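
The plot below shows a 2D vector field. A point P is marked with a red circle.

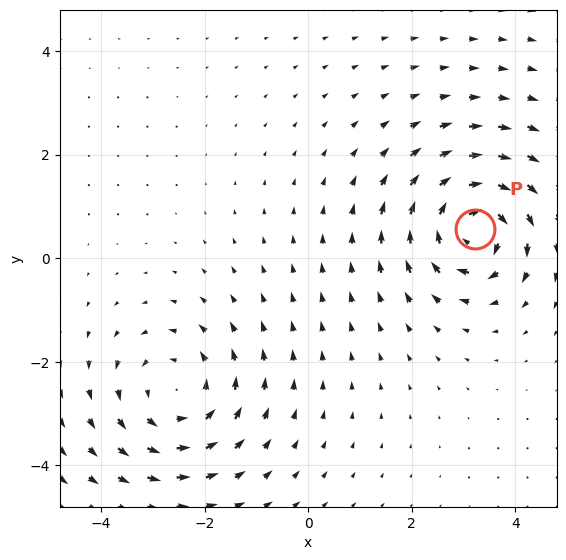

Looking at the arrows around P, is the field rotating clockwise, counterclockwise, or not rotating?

clockwise

Near P at (3.2, 0.6) the arrows circulate clockwise. The curl (z-component) there is about -7; negative curl means clockwise rotation.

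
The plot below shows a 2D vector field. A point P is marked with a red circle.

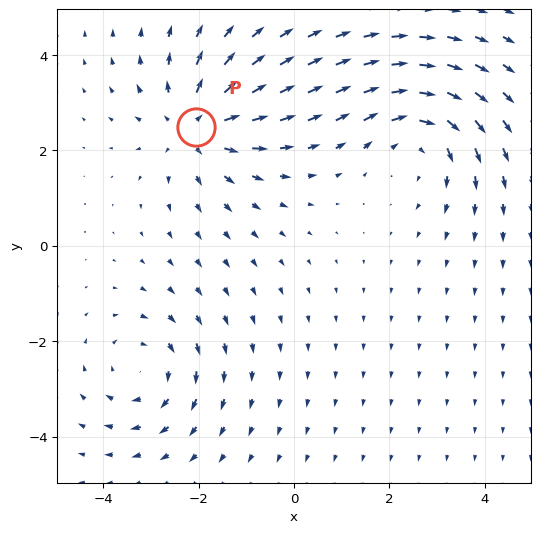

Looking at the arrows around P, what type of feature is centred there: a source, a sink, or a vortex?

At P (-2.1, 2.5) the arrows spread outward. Divergence about +5, curl ≈0 — positive divergence with near-zero curl is a source.

source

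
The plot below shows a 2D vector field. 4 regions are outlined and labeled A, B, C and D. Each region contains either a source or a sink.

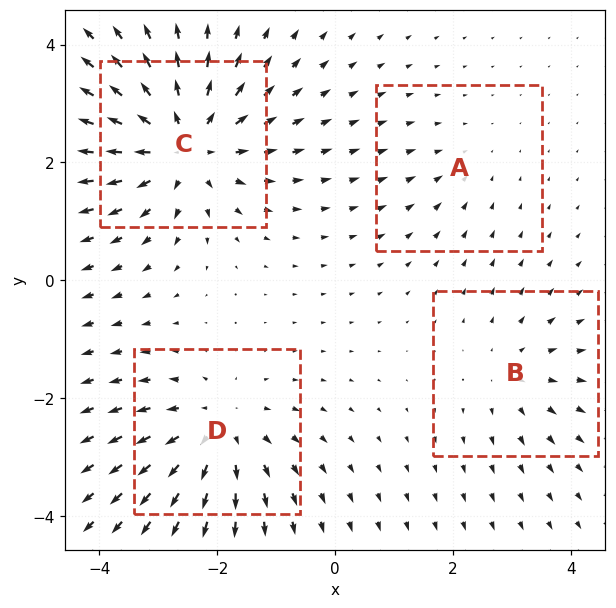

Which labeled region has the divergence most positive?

Divergence at each region's feature centre — A: about -2, B: about +3, C: about +6, D: about +4. Region C is most positive.

C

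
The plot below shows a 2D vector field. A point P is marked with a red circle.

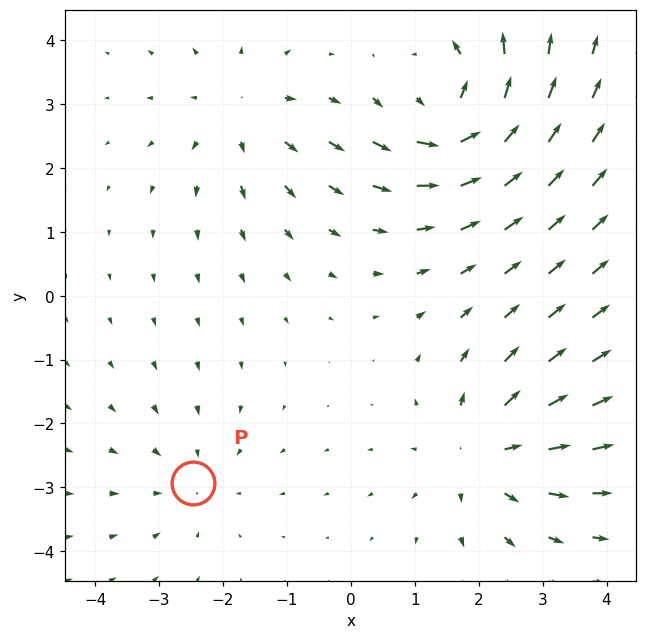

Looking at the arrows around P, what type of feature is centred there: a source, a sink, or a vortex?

At P (-2.5, -2.9) the arrows converge inward. Divergence about -2, curl ≈0 — negative divergence with near-zero curl is a sink.

sink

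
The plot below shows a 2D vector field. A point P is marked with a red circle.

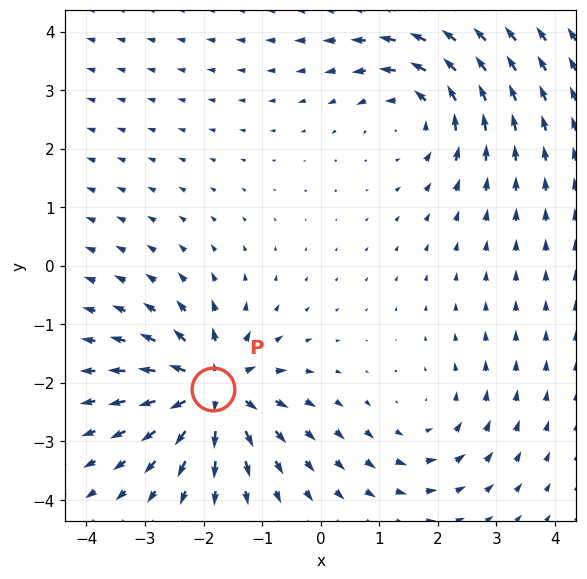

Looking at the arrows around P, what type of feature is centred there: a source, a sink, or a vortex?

source

At P (-1.8, -2.1) the arrows spread outward. Divergence about +7, curl ≈0 — positive divergence with near-zero curl is a source.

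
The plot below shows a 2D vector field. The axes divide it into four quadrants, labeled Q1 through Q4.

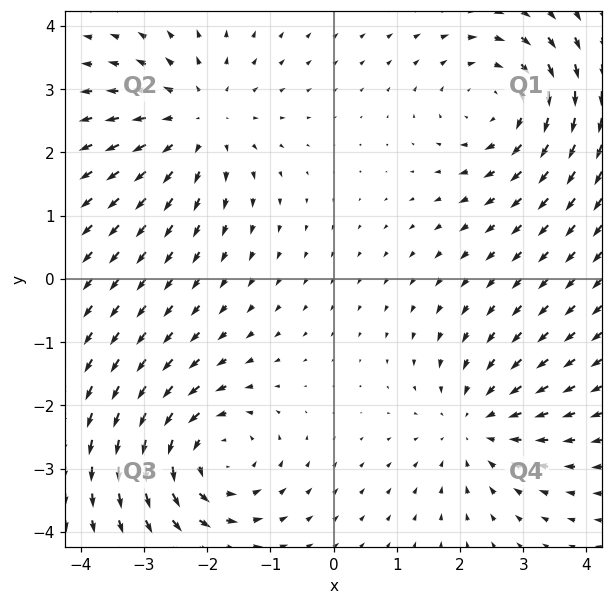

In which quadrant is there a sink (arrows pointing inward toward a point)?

Q4

The sink sits at approximately (2.3, -2.3), which lies in quadrant Q4. The divergence there is about -3, negative as expected for a sink.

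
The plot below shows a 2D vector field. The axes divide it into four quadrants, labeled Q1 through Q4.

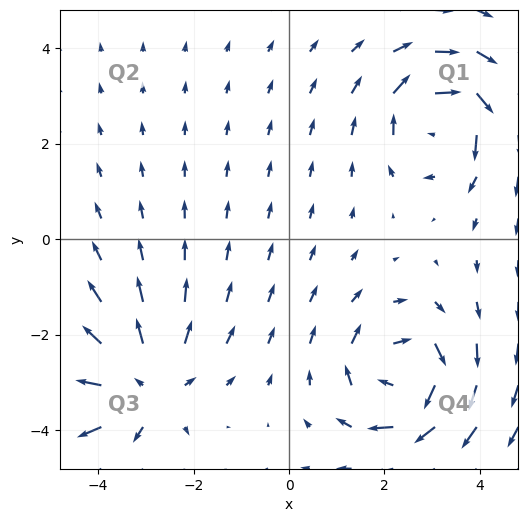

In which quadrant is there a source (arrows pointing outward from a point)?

The source sits at approximately (-3.0, -3.1), which lies in quadrant Q3. The divergence there is about +3, positive as expected for a source.

Q3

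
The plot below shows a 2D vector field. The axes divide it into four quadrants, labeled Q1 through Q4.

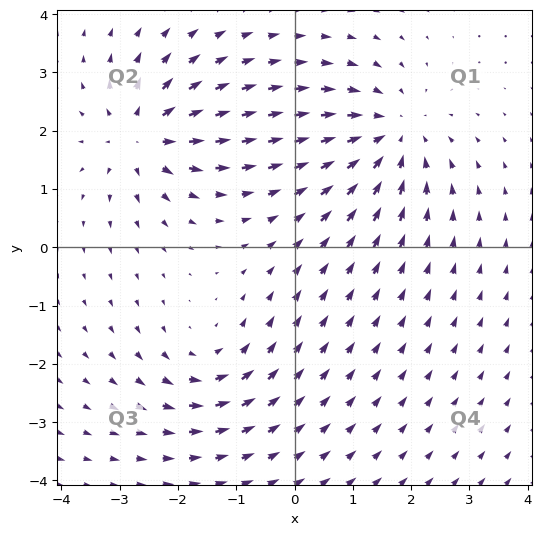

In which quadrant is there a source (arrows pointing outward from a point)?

Q2

The source sits at approximately (-2.6, 1.9), which lies in quadrant Q2. The divergence there is about +5, positive as expected for a source.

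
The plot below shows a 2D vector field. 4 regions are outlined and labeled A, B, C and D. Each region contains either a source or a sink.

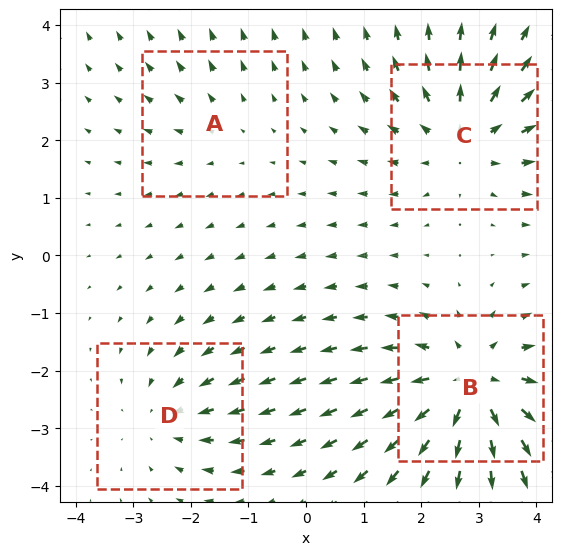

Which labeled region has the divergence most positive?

B

Divergence at each region's feature centre — A: about +2, B: about +6, C: about +4, D: about -3. Region B is most positive.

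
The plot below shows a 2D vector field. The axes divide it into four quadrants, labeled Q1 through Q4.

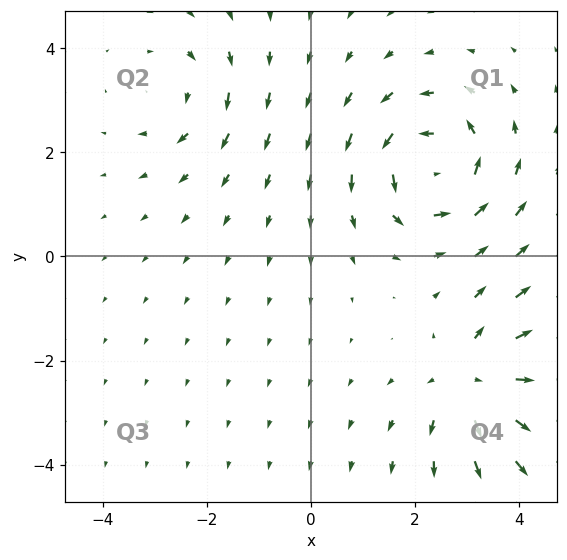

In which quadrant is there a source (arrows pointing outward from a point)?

Q4

The source sits at approximately (3.2, -2.4), which lies in quadrant Q4. The divergence there is about +5, positive as expected for a source.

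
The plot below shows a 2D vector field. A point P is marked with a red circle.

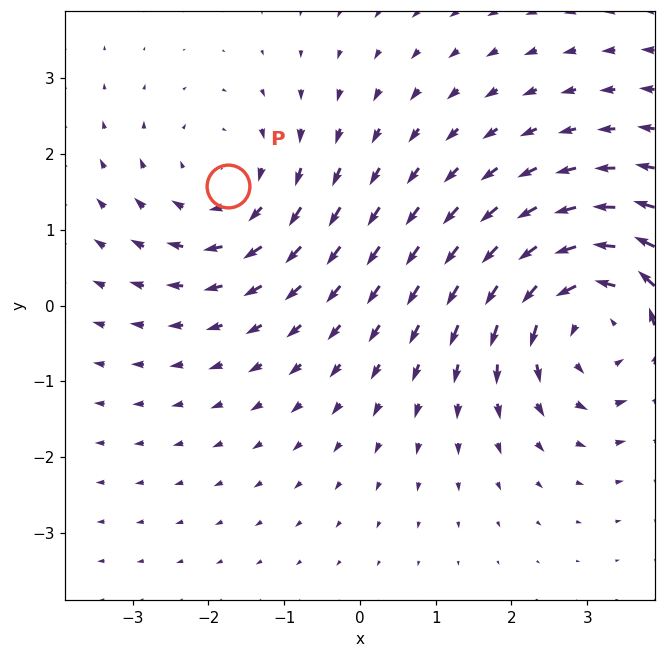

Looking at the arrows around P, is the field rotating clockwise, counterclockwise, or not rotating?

clockwise

Near P at (-1.7, 1.6) the arrows circulate clockwise. The curl (z-component) there is about -3; negative curl means clockwise rotation.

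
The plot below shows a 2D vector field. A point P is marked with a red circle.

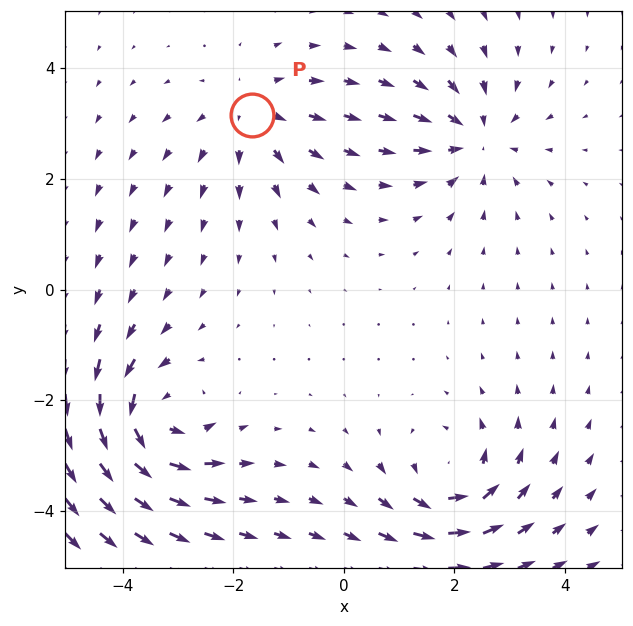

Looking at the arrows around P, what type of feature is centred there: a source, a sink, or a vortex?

source

At P (-1.7, 3.2) the arrows spread outward. Divergence about +3, curl ≈0 — positive divergence with near-zero curl is a source.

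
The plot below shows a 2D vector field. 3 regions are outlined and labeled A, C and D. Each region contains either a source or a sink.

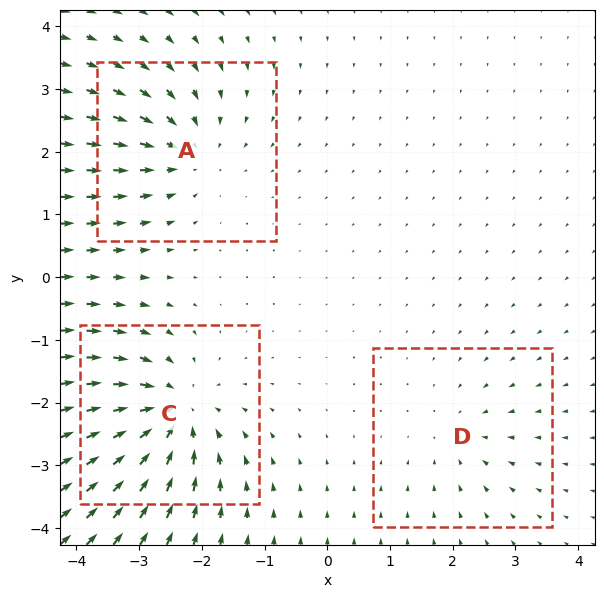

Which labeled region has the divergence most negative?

C

Divergence at each region's feature centre — A: about -4, C: about -5, D: about -2. Region C is most negative.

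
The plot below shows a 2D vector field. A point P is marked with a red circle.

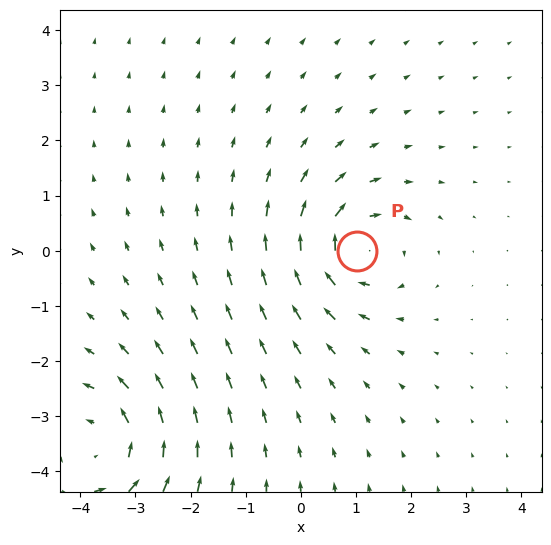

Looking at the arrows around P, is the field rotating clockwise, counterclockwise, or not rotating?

Near P at (1.0, -0.0) the arrows circulate clockwise. The curl (z-component) there is about -4; negative curl means clockwise rotation.

clockwise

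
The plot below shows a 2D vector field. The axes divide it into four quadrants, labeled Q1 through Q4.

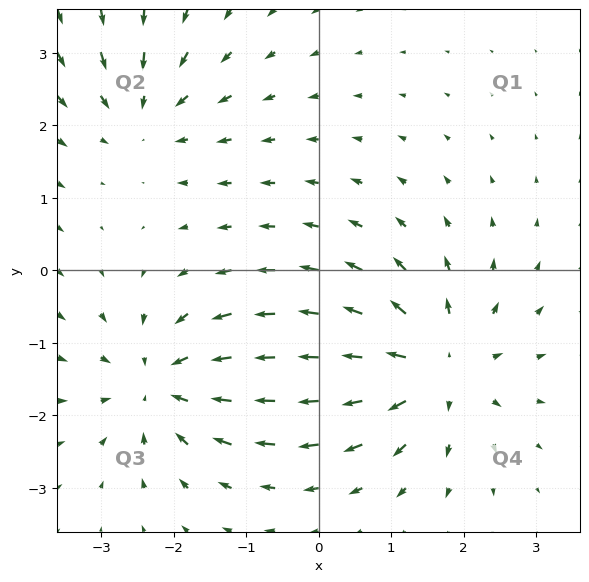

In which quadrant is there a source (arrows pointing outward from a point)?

Q4

The source sits at approximately (1.6, -1.3), which lies in quadrant Q4. The divergence there is about +5, positive as expected for a source.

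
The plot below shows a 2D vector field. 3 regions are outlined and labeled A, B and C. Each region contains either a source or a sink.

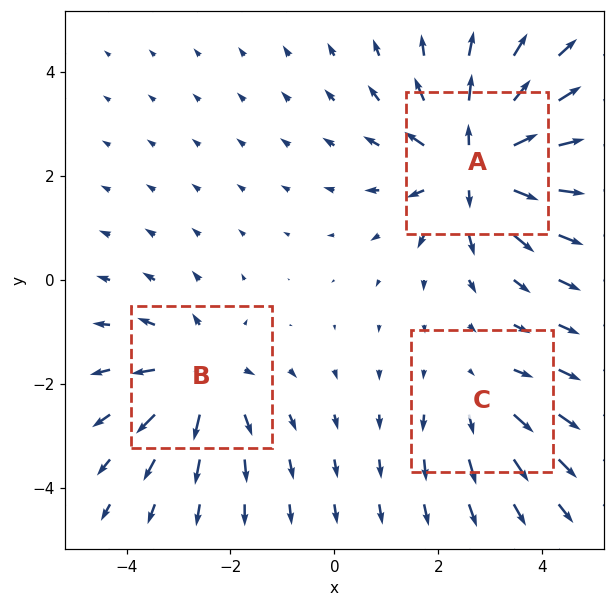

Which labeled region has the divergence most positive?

A

Divergence at each region's feature centre — A: about +5, B: about +3, C: about +2. Region A is most positive.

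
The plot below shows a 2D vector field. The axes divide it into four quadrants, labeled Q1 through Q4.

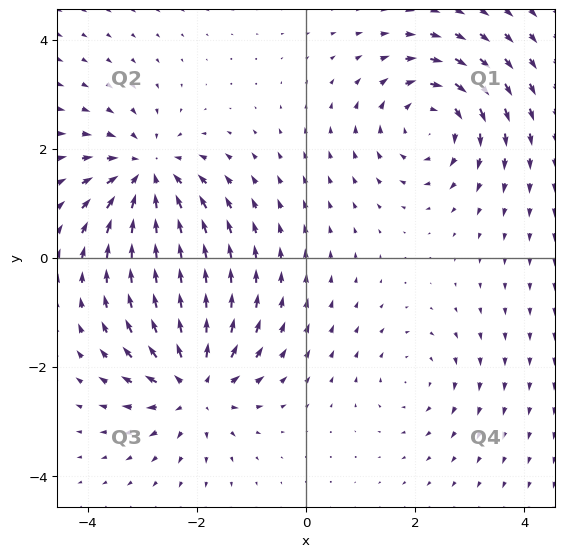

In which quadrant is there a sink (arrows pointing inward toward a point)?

The sink sits at approximately (-2.9, 1.5), which lies in quadrant Q2. The divergence there is about -6, negative as expected for a sink.

Q2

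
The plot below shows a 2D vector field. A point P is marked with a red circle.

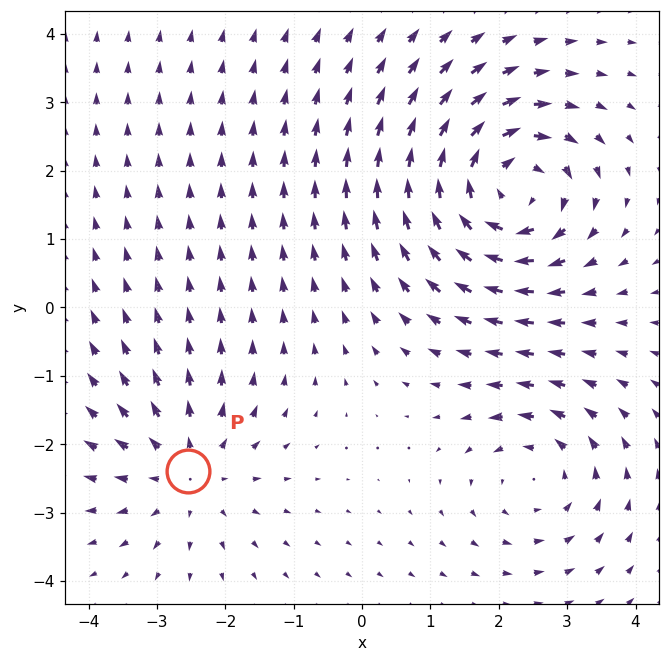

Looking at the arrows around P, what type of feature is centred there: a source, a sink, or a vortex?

At P (-2.6, -2.4) the arrows spread outward. Divergence about +3, curl ≈0 — positive divergence with near-zero curl is a source.

source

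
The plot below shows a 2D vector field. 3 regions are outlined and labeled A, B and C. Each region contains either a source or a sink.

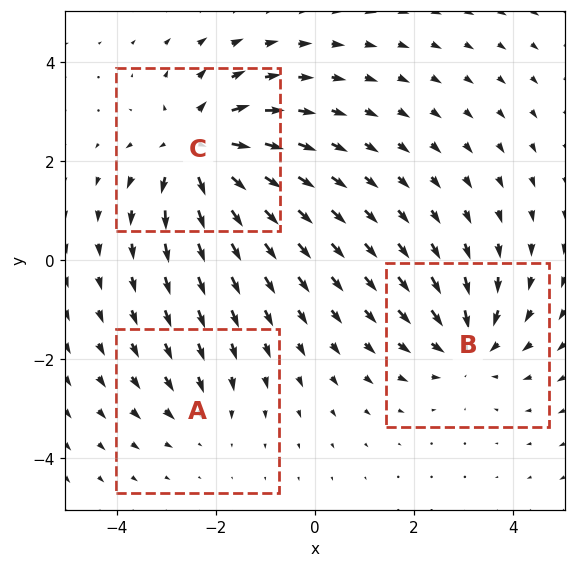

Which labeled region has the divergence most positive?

Divergence at each region's feature centre — A: about -2, B: about -3, C: about +4. Region C is most positive.

C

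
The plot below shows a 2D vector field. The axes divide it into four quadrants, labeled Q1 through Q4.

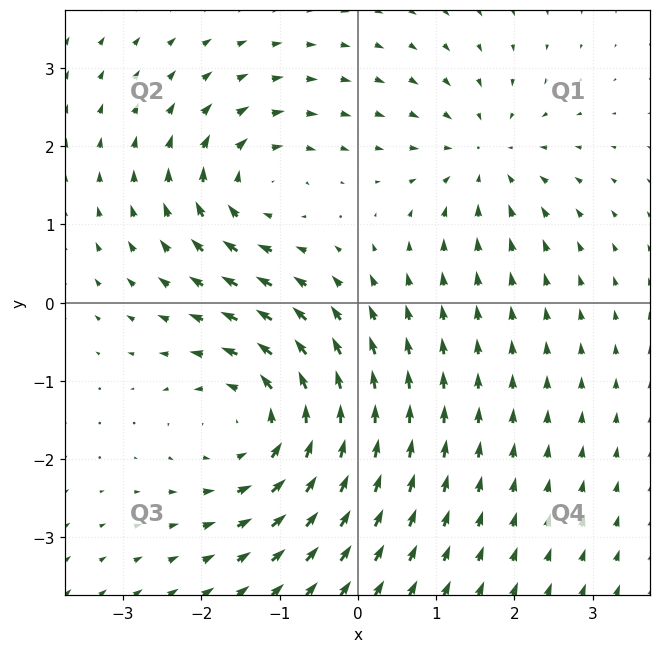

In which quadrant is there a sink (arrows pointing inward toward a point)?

The sink sits at approximately (1.6, 1.9), which lies in quadrant Q1. The divergence there is about -3, negative as expected for a sink.

Q1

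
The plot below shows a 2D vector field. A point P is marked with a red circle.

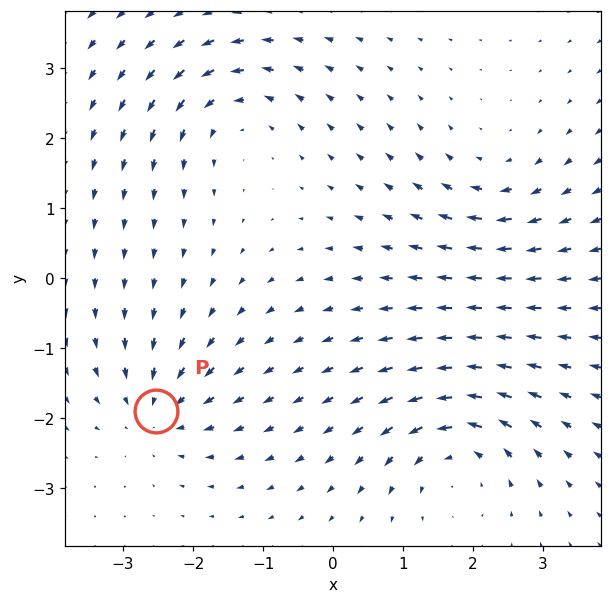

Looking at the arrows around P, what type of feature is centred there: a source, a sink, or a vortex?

sink

At P (-2.5, -1.9) the arrows converge inward. Divergence about -5, curl ≈0 — negative divergence with near-zero curl is a sink.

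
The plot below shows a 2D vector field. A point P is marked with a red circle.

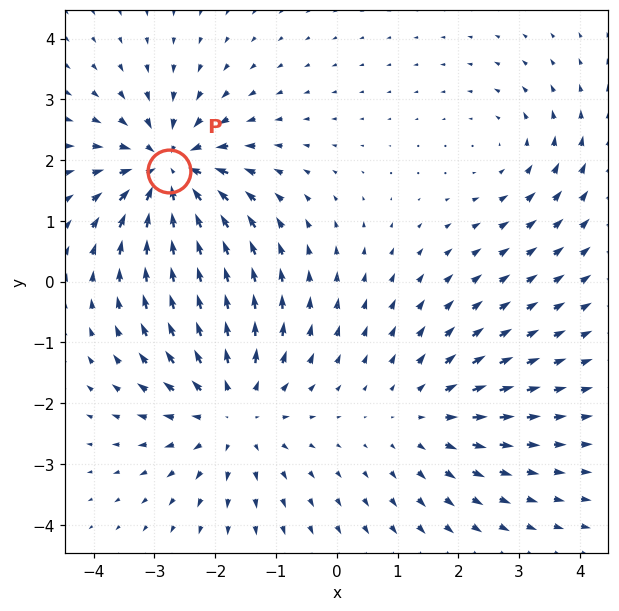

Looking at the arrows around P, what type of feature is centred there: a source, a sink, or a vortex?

At P (-2.8, 1.8) the arrows converge inward. Divergence about -6, curl ≈0 — negative divergence with near-zero curl is a sink.

sink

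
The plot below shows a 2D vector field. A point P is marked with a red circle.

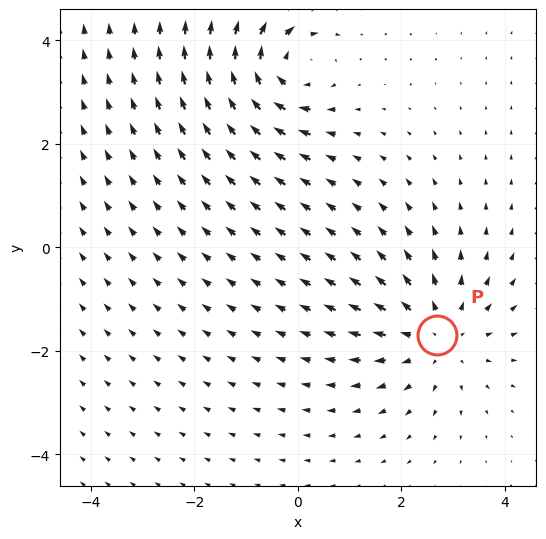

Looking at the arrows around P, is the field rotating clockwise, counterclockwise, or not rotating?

Near P at (2.7, -1.7) the arrows show no circulation. The curl there is ≈0.

not rotating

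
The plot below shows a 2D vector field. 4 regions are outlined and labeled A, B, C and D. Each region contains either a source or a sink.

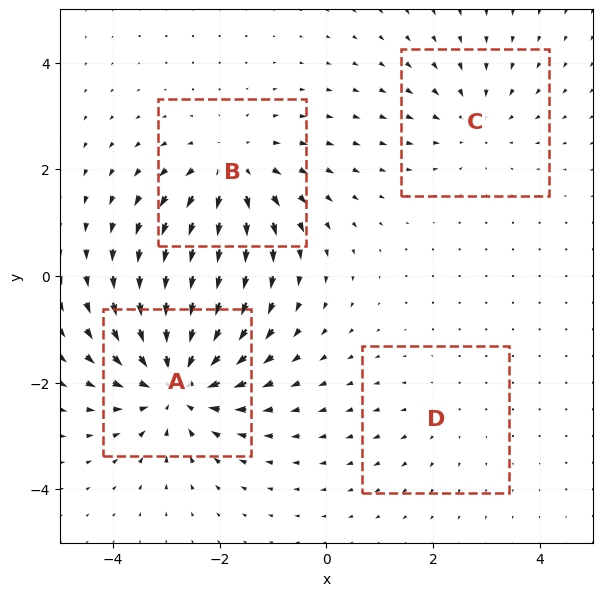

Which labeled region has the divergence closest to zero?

D

Divergence at each region's feature centre — A: about -6, B: about +4, C: about -3, D: about +2. Region D is closest to zero.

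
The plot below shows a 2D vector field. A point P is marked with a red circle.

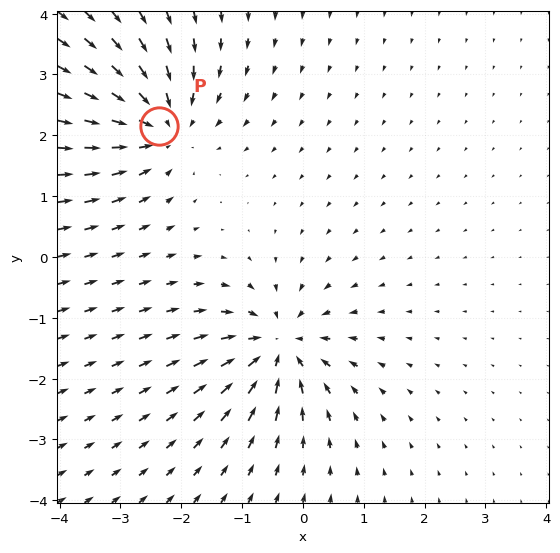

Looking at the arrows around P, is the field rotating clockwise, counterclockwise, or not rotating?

Near P at (-2.4, 2.2) the arrows show no circulation. The curl there is ≈0.

not rotating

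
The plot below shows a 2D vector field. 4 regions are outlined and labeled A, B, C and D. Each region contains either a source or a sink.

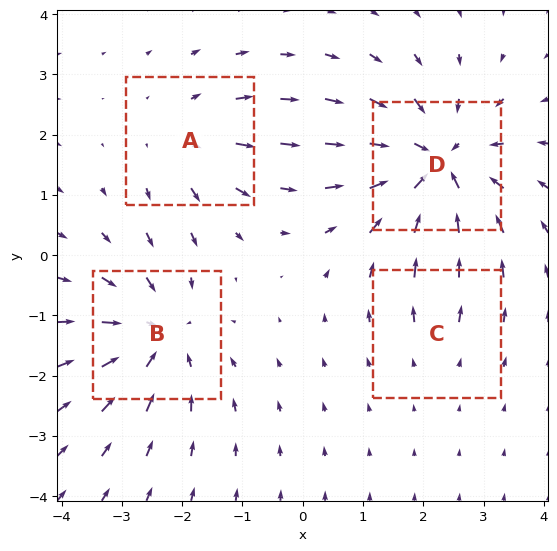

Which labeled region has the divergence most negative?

D

Divergence at each region's feature centre — A: about +3, B: about -5, C: about +2, D: about -7. Region D is most negative.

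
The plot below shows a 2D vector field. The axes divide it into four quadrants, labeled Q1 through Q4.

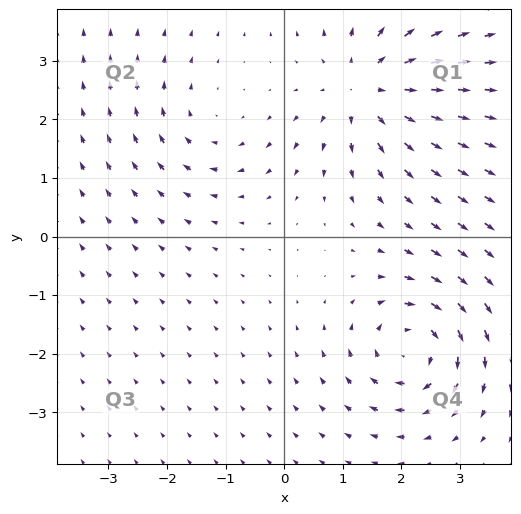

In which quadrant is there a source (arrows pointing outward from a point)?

Q1

The source sits at approximately (1.4, 2.5), which lies in quadrant Q1. The divergence there is about +4, positive as expected for a source.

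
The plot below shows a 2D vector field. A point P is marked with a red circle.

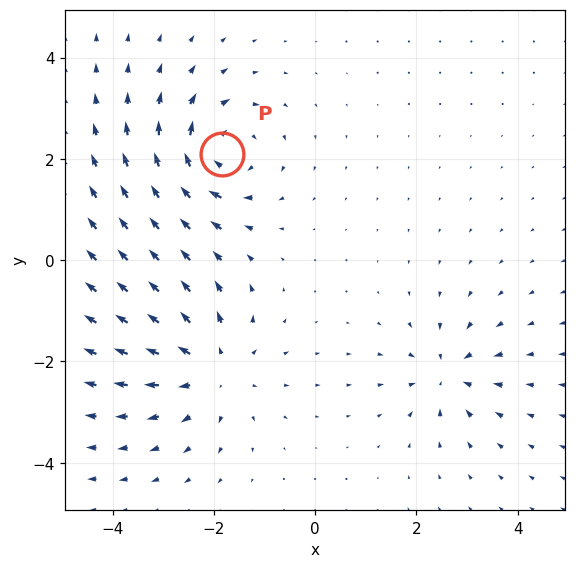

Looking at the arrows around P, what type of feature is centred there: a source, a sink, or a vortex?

vortex

At P (-1.8, 2.1) the arrows circulate clockwise. Divergence ≈0, curl about -5 — near-zero divergence with nonzero curl is a vortex.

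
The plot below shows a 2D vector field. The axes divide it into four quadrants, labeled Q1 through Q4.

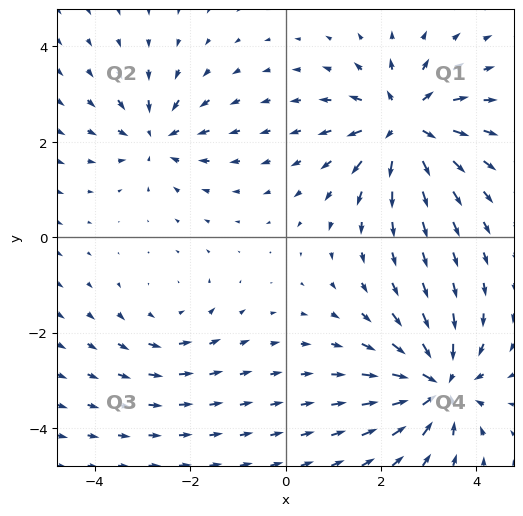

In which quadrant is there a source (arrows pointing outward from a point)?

Q1

The source sits at approximately (2.5, 2.4), which lies in quadrant Q1. The divergence there is about +6, positive as expected for a source.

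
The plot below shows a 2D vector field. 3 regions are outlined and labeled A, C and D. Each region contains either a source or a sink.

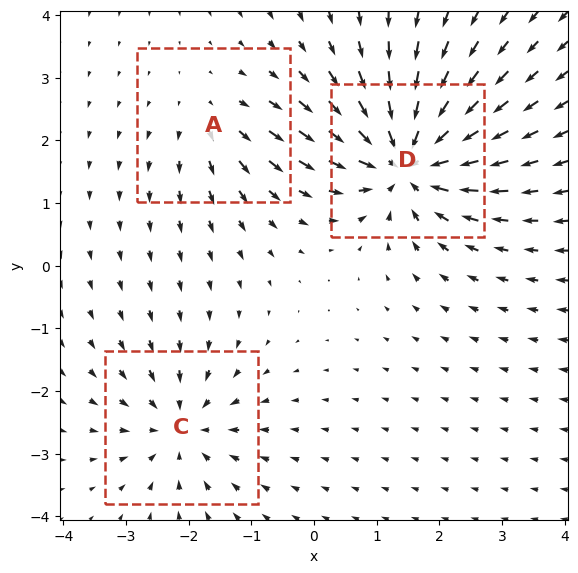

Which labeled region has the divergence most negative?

D

Divergence at each region's feature centre — A: about +2, C: about -4, D: about -6. Region D is most negative.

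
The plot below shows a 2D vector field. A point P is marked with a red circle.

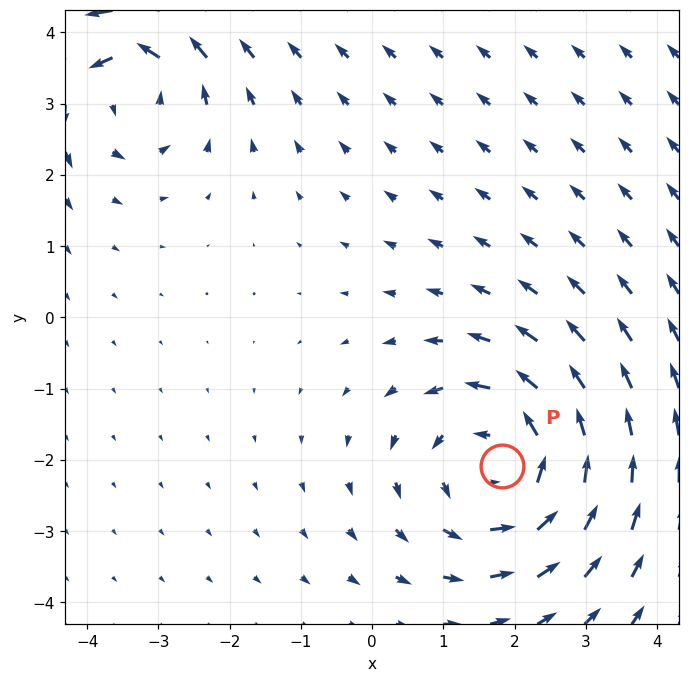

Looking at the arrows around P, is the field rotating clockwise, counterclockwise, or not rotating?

counterclockwise

Near P at (1.8, -2.1) the arrows circulate counterclockwise. The curl (z-component) there is about +4; positive curl means counterclockwise rotation.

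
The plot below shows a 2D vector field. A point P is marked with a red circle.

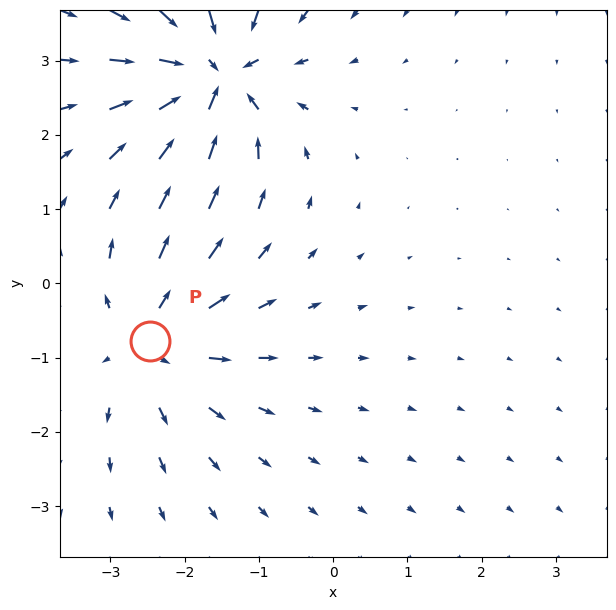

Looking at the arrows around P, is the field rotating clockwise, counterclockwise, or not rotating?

Near P at (-2.5, -0.8) the arrows show no circulation. The curl there is ≈0.

not rotating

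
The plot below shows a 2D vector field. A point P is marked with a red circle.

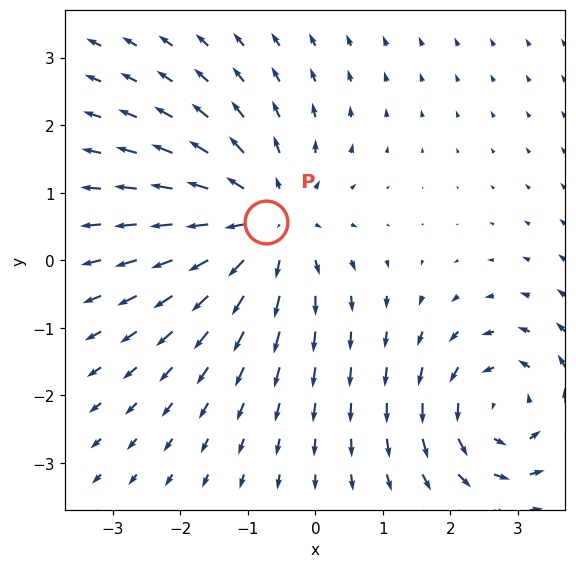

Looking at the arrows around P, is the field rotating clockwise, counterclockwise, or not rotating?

Near P at (-0.7, 0.6) the arrows show no circulation. The curl there is ≈0.

not rotating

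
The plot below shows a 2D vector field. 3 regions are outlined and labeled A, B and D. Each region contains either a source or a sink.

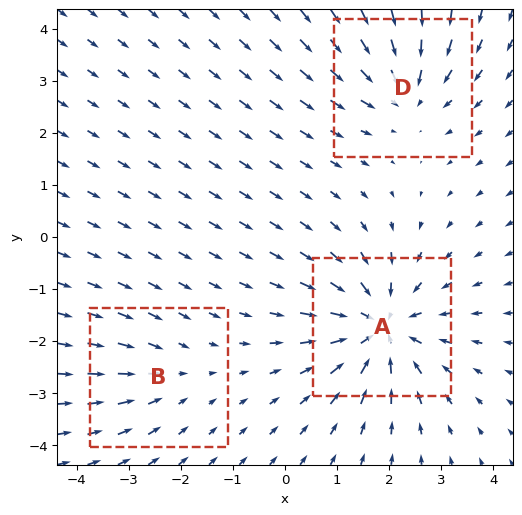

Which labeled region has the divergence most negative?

A

Divergence at each region's feature centre — A: about -5, B: about -2, D: about -3. Region A is most negative.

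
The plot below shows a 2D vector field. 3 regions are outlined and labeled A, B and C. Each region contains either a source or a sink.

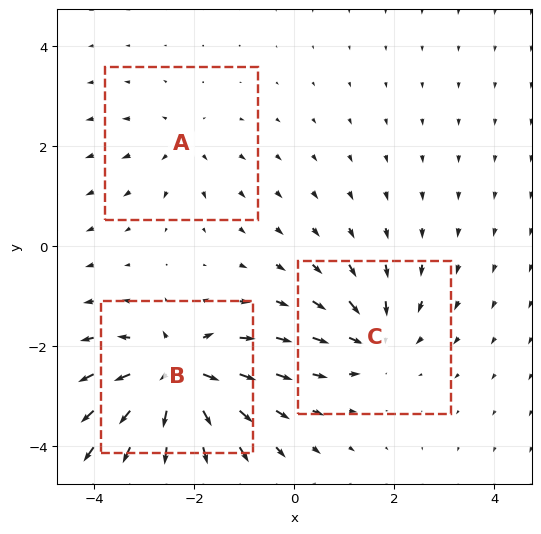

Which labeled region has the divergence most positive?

B

Divergence at each region's feature centre — A: about +2, B: about +6, C: about -4. Region B is most positive.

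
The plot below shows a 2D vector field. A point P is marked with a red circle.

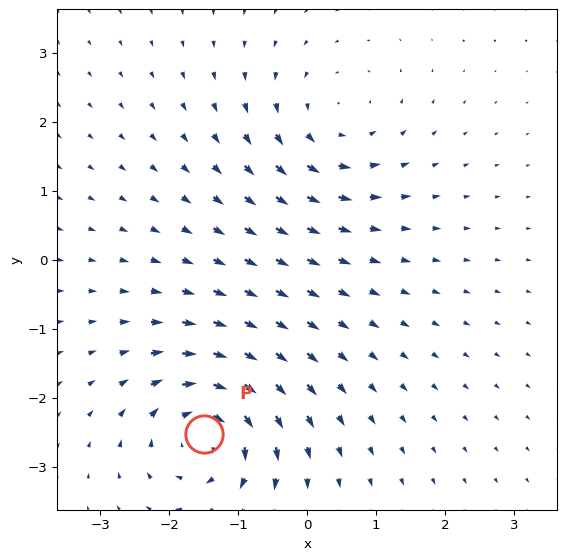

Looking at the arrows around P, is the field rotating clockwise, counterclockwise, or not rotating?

Near P at (-1.5, -2.5) the arrows circulate clockwise. The curl (z-component) there is about -6; negative curl means clockwise rotation.

clockwise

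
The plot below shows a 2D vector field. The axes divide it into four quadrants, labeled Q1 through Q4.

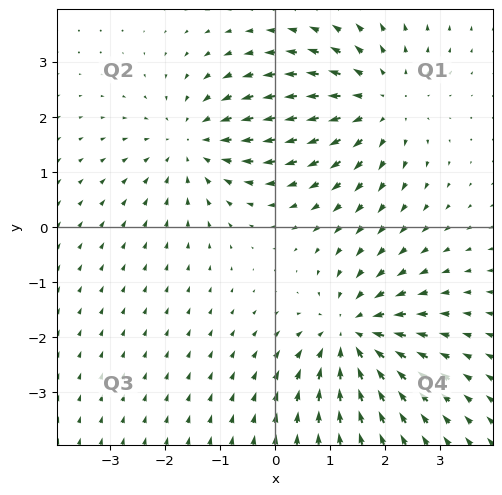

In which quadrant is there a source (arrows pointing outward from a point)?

The source sits at approximately (1.9, 2.3), which lies in quadrant Q1. The divergence there is about +4, positive as expected for a source.

Q1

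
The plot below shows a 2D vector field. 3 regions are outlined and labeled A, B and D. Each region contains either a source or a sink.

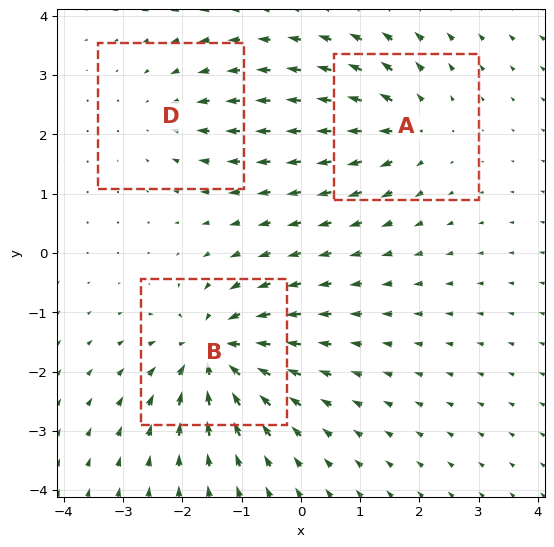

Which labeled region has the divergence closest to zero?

Divergence at each region's feature centre — A: about +4, B: about -6, D: about -2. Region D is closest to zero.

D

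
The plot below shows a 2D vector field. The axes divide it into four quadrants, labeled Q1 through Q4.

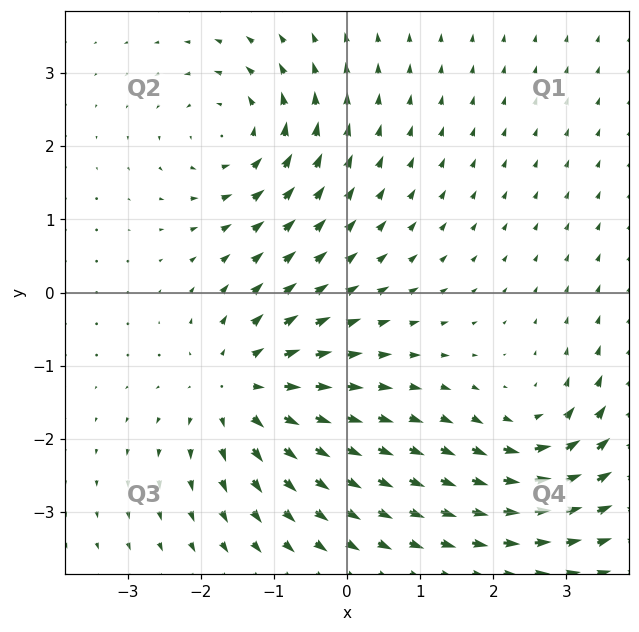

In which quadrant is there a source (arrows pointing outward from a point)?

The source sits at approximately (-1.5, -1.3), which lies in quadrant Q3. The divergence there is about +5, positive as expected for a source.

Q3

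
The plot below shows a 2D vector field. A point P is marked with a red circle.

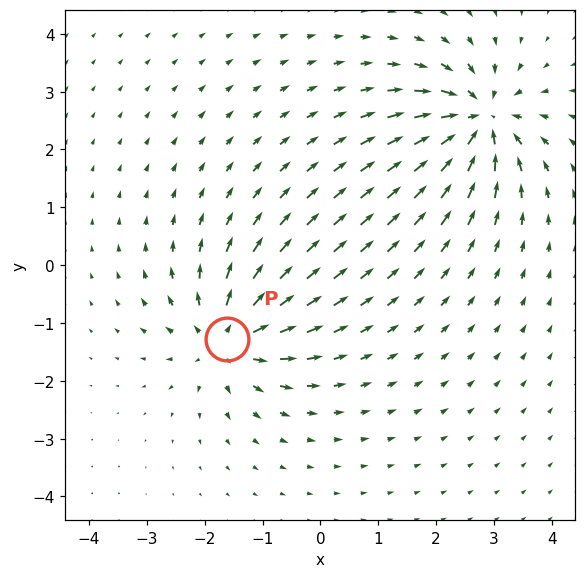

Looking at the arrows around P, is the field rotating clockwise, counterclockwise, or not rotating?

Near P at (-1.6, -1.3) the arrows show no circulation. The curl there is ≈0.

not rotating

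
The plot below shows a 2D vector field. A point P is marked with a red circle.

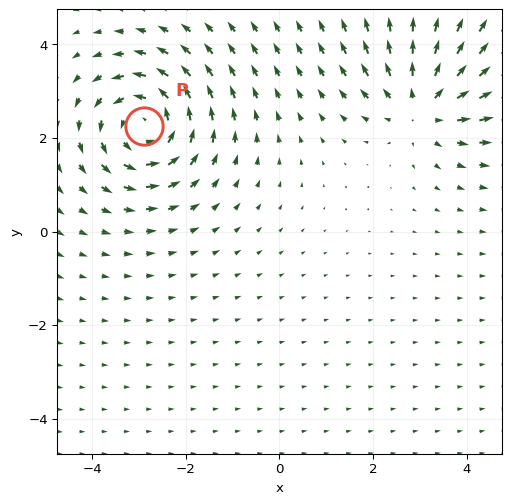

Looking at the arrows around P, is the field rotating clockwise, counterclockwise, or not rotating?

Near P at (-2.9, 2.2) the arrows circulate counterclockwise. The curl (z-component) there is about +4; positive curl means counterclockwise rotation.

counterclockwise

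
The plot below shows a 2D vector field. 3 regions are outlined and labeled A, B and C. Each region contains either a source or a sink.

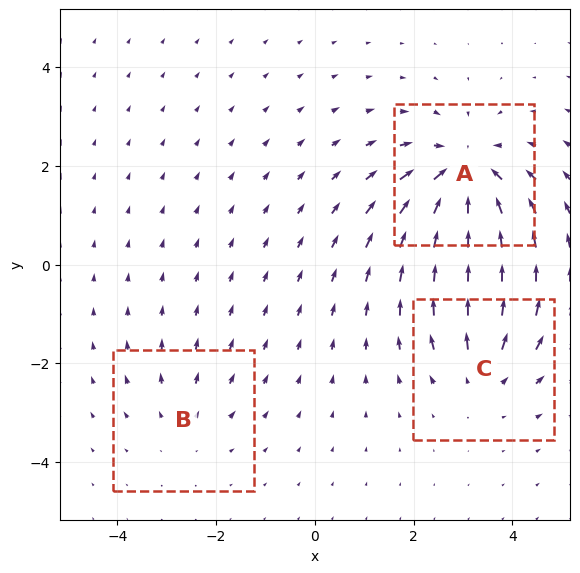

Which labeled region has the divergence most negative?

Divergence at each region's feature centre — A: about -4, B: about +2, C: about +3. Region A is most negative.

A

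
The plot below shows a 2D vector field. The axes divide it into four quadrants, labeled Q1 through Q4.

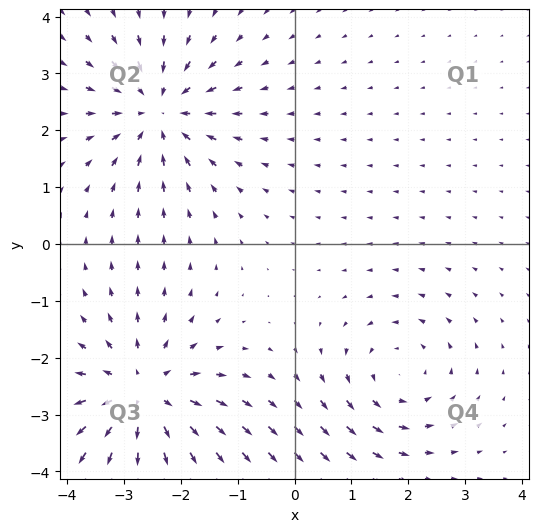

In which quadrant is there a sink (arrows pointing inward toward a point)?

Q2

The sink sits at approximately (-2.4, 2.3), which lies in quadrant Q2. The divergence there is about -5, negative as expected for a sink.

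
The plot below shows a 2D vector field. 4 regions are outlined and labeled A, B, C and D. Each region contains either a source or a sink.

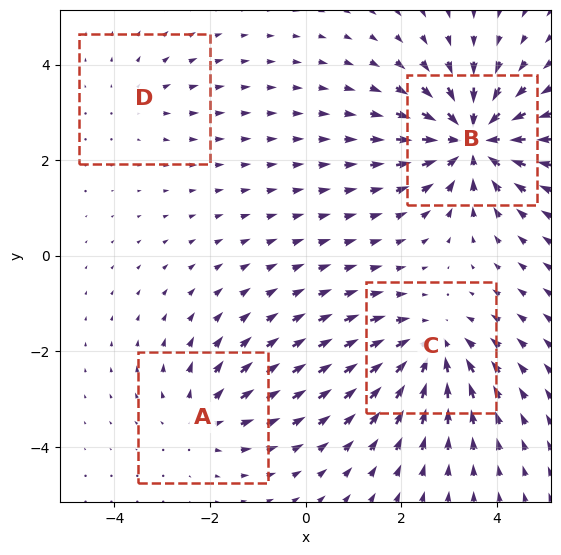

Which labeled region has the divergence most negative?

Divergence at each region's feature centre — A: about +3, B: about -7, C: about -5, D: about +2. Region B is most negative.

B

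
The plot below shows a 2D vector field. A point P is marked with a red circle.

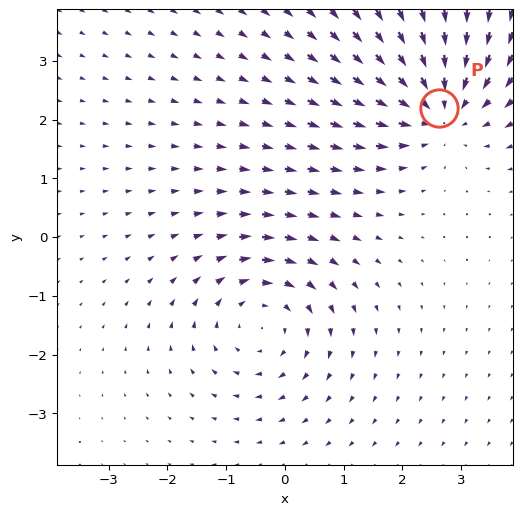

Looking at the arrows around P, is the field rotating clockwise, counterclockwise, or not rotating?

not rotating

Near P at (2.6, 2.2) the arrows show no circulation. The curl there is ≈0.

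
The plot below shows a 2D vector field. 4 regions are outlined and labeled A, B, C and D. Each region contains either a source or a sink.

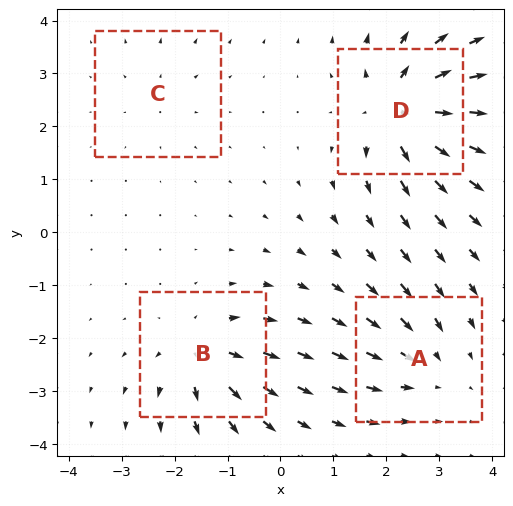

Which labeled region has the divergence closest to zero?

C

Divergence at each region's feature centre — A: about -4, B: about +6, C: about +2, D: about +8. Region C is closest to zero.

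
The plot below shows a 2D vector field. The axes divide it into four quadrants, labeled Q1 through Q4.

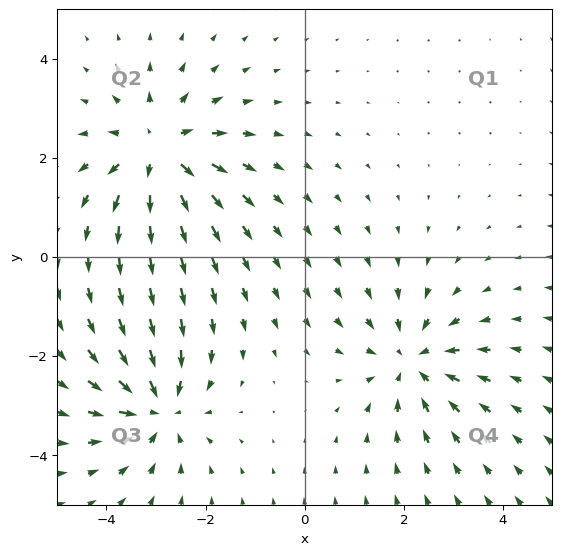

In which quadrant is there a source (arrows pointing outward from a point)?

The source sits at approximately (-2.9, 2.1), which lies in quadrant Q2. The divergence there is about +5, positive as expected for a source.

Q2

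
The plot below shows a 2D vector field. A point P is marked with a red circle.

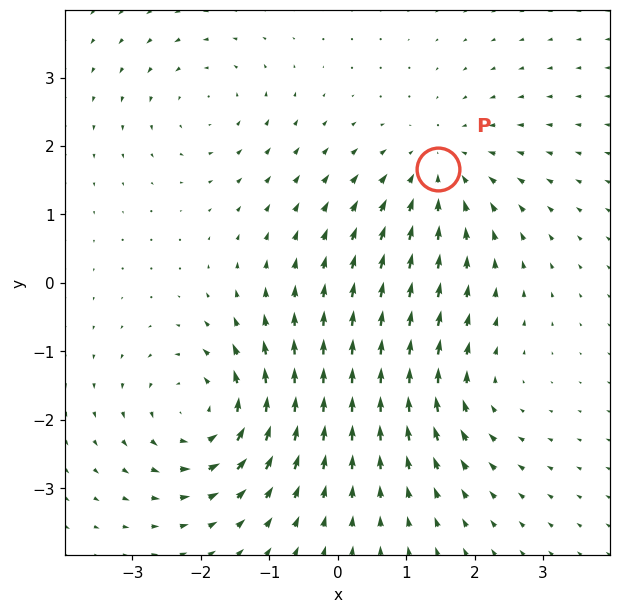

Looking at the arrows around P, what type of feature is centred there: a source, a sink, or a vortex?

sink

At P (1.5, 1.7) the arrows converge inward. Divergence about -4, curl ≈0 — negative divergence with near-zero curl is a sink.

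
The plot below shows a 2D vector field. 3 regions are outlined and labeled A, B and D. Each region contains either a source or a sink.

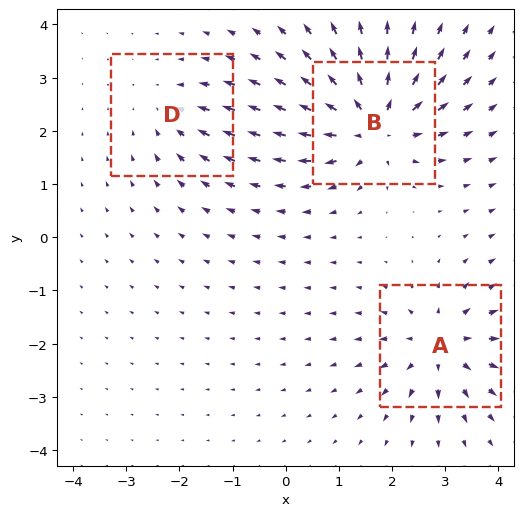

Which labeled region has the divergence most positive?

B

Divergence at each region's feature centre — A: about +4, B: about +6, D: about -2. Region B is most positive.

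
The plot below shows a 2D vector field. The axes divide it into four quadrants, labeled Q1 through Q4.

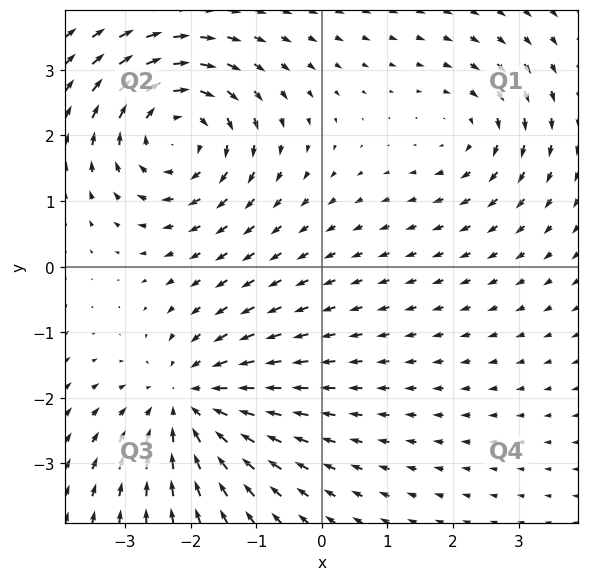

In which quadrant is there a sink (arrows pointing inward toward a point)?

Q3

The sink sits at approximately (-2.0, -2.1), which lies in quadrant Q3. The divergence there is about -4, negative as expected for a sink.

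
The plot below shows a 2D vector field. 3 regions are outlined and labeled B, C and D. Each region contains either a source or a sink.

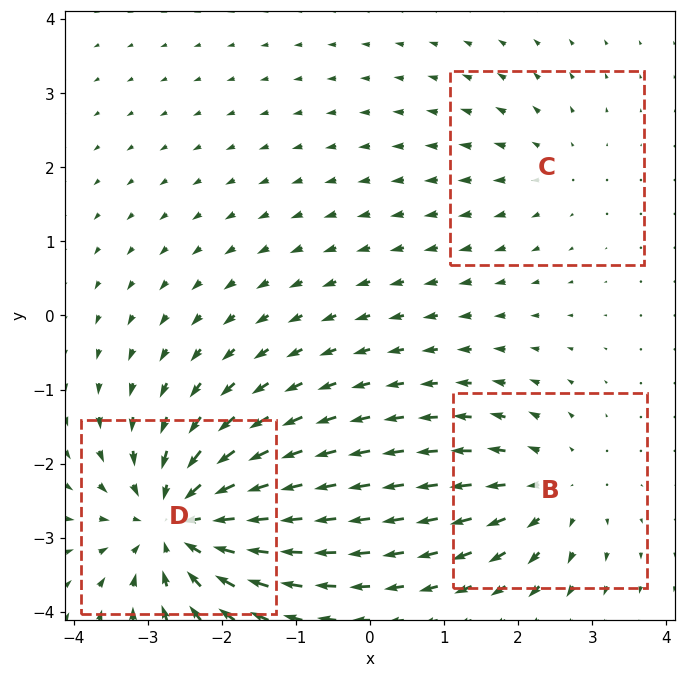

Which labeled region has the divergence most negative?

D

Divergence at each region's feature centre — B: about +3, C: about +2, D: about -5. Region D is most negative.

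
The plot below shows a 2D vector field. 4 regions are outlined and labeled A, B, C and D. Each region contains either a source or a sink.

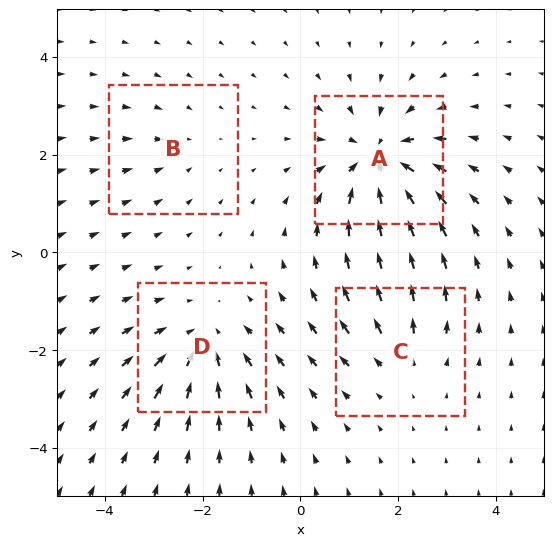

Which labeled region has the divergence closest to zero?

B

Divergence at each region's feature centre — A: about -7, B: about -2, C: about +3, D: about -5. Region B is closest to zero.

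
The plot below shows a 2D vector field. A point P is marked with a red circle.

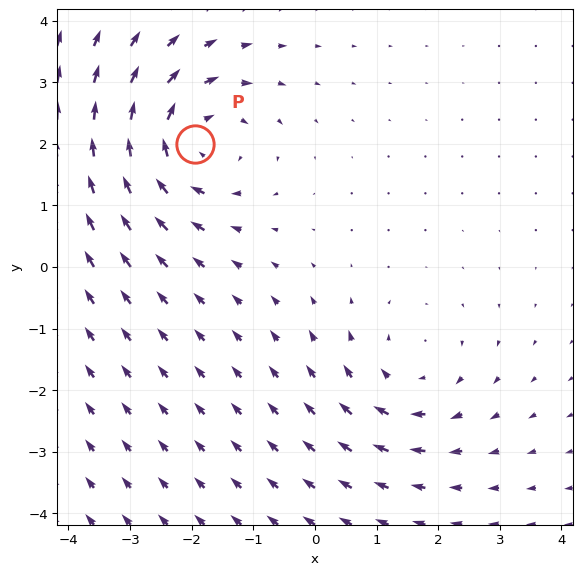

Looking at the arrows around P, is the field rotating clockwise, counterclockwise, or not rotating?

Near P at (-1.9, 2.0) the arrows circulate clockwise. The curl (z-component) there is about -5; negative curl means clockwise rotation.

clockwise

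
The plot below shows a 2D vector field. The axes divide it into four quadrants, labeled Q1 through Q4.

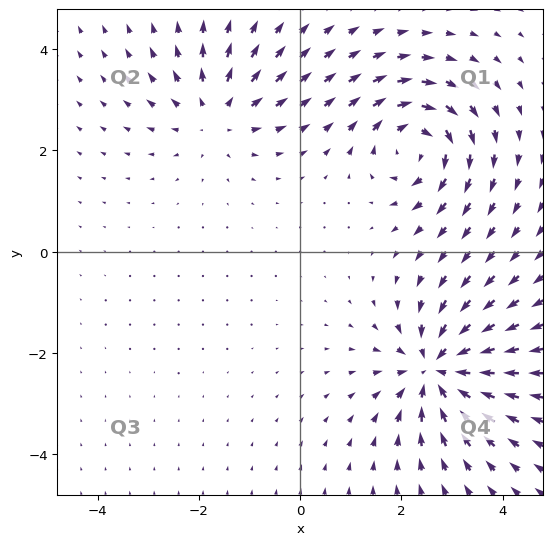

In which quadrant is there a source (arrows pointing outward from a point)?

The source sits at approximately (-1.7, 2.7), which lies in quadrant Q2. The divergence there is about +3, positive as expected for a source.

Q2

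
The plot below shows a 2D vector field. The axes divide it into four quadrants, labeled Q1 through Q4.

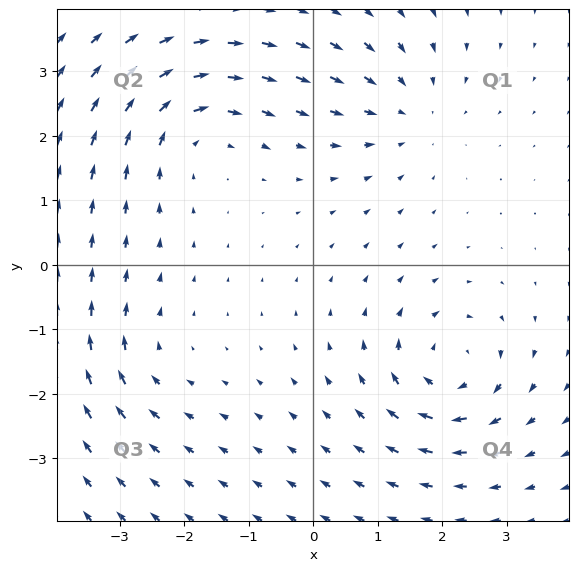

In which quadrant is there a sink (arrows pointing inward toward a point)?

The sink sits at approximately (1.5, 2.4), which lies in quadrant Q1. The divergence there is about -3, negative as expected for a sink.

Q1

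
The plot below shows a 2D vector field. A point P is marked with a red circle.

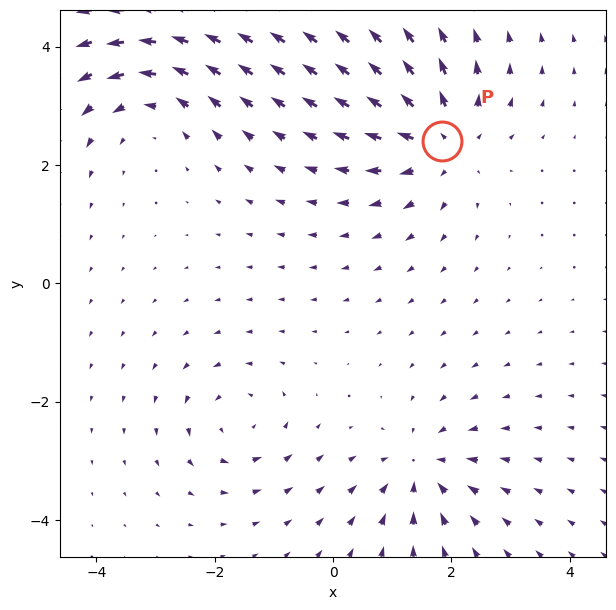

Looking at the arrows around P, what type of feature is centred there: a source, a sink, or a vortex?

source

At P (1.8, 2.4) the arrows spread outward. Divergence about +5, curl ≈0 — positive divergence with near-zero curl is a source.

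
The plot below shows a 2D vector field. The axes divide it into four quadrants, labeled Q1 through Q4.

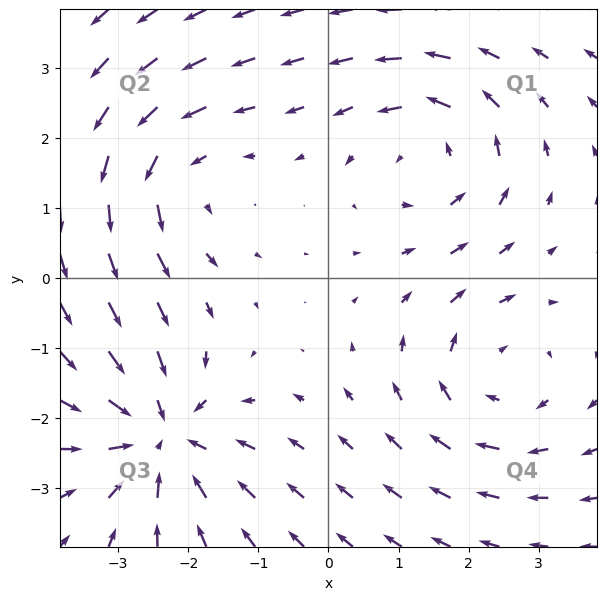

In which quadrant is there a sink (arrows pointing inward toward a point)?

The sink sits at approximately (-2.4, -2.3), which lies in quadrant Q3. The divergence there is about -4, negative as expected for a sink.

Q3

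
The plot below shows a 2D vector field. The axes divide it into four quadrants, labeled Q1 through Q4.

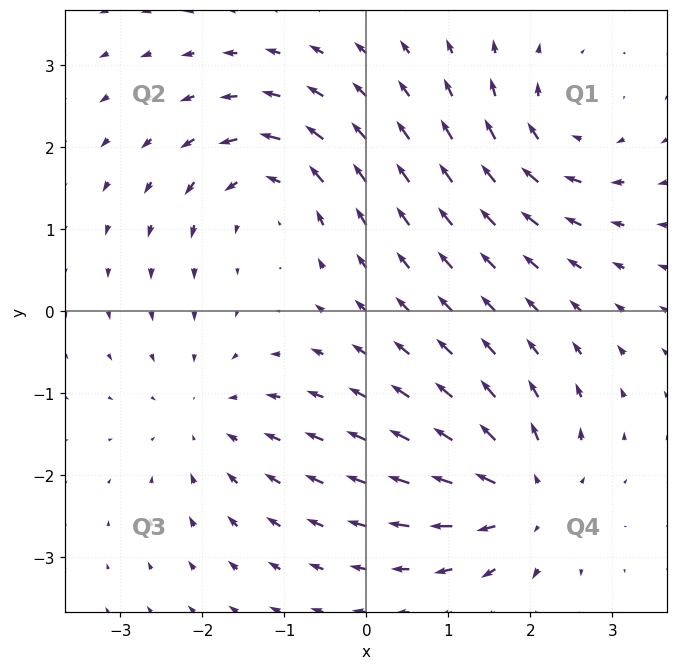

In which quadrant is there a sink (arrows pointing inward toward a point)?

Q3

The sink sits at approximately (-1.9, -1.3), which lies in quadrant Q3. The divergence there is about -3, negative as expected for a sink.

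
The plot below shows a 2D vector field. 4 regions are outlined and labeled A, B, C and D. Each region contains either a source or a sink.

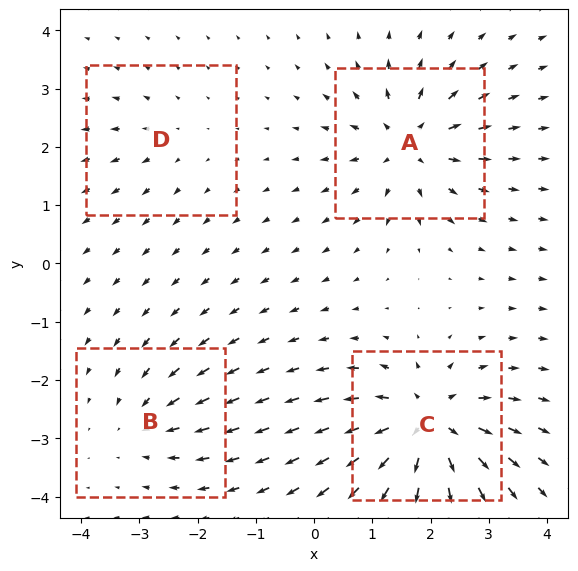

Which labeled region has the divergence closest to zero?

Divergence at each region's feature centre — A: about +7, B: about -4, C: about +9, D: about +2. Region D is closest to zero.

D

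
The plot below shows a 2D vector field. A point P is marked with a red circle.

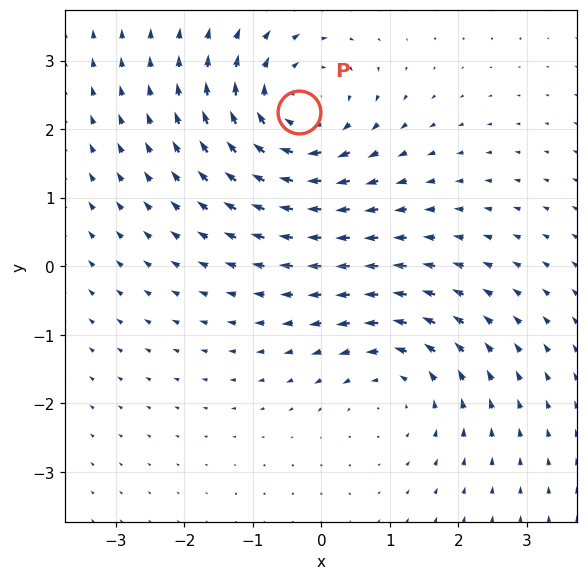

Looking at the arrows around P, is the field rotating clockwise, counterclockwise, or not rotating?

clockwise

Near P at (-0.3, 2.2) the arrows circulate clockwise. The curl (z-component) there is about -5; negative curl means clockwise rotation.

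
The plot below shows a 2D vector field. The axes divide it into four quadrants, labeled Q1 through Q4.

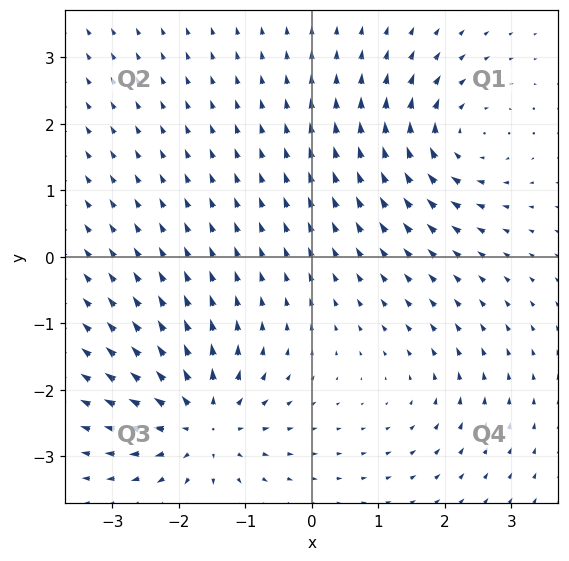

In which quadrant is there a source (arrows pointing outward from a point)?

The source sits at approximately (-1.6, -2.5), which lies in quadrant Q3. The divergence there is about +7, positive as expected for a source.

Q3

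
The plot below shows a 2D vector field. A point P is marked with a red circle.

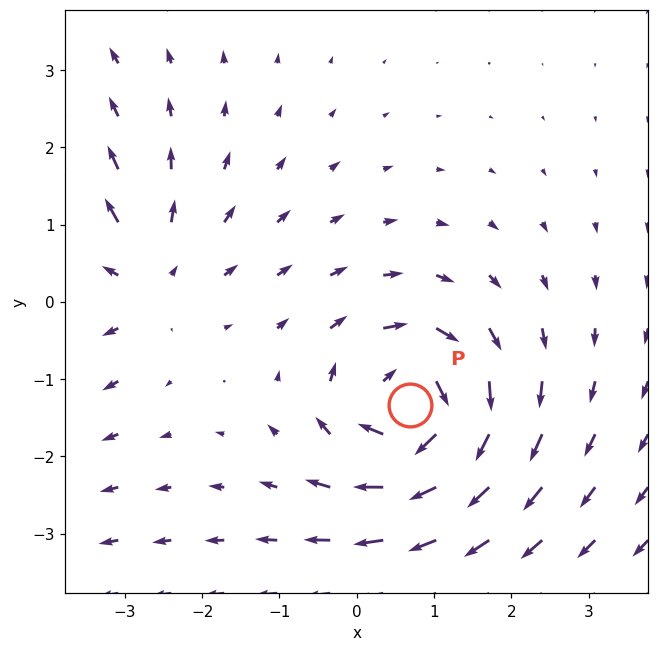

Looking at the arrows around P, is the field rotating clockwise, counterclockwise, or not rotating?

clockwise

Near P at (0.7, -1.3) the arrows circulate clockwise. The curl (z-component) there is about -5; negative curl means clockwise rotation.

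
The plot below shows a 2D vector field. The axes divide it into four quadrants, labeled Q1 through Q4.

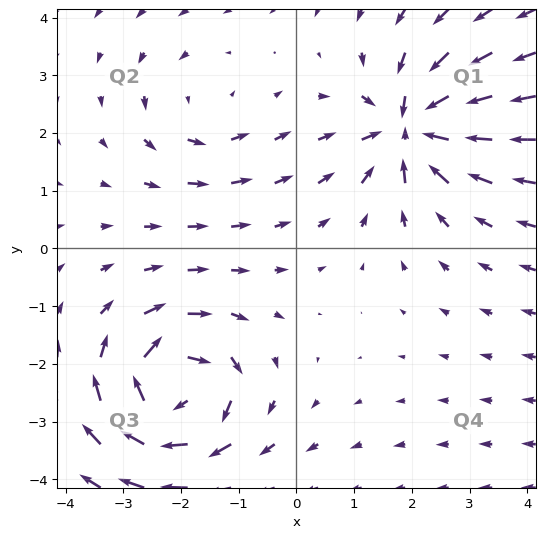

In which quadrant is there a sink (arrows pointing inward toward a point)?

The sink sits at approximately (2.0, 2.1), which lies in quadrant Q1. The divergence there is about -6, negative as expected for a sink.

Q1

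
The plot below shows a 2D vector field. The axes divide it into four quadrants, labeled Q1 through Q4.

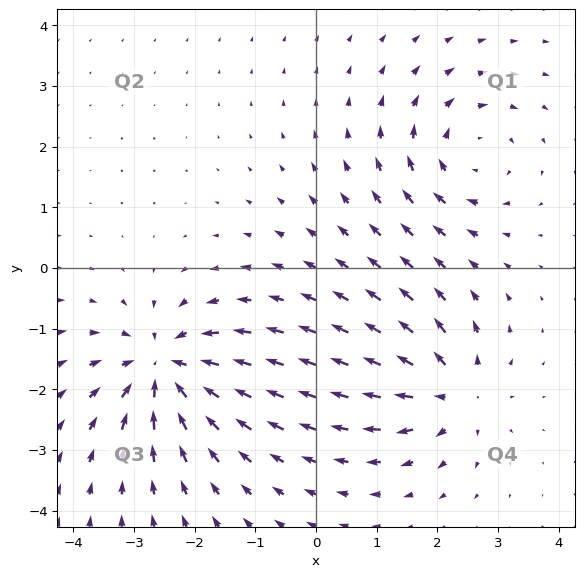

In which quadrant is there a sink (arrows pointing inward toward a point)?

Q3

The sink sits at approximately (-2.5, -1.6), which lies in quadrant Q3. The divergence there is about -6, negative as expected for a sink.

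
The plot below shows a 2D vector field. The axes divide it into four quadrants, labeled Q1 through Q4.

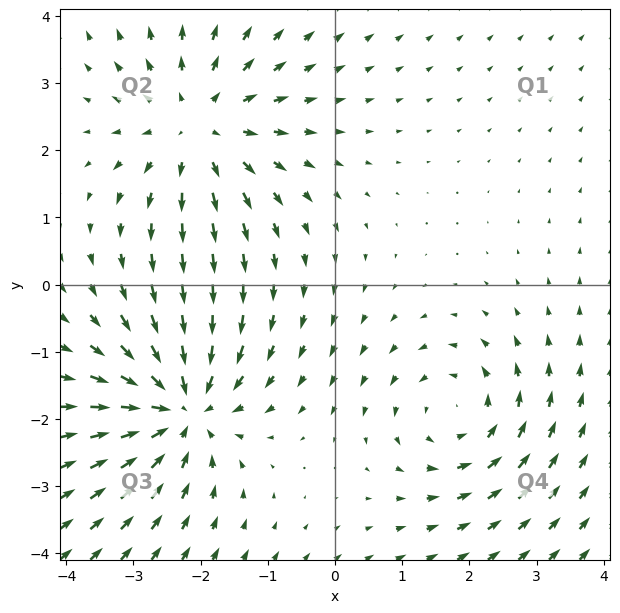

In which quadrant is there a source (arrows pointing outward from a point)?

The source sits at approximately (-2.0, 2.3), which lies in quadrant Q2. The divergence there is about +4, positive as expected for a source.

Q2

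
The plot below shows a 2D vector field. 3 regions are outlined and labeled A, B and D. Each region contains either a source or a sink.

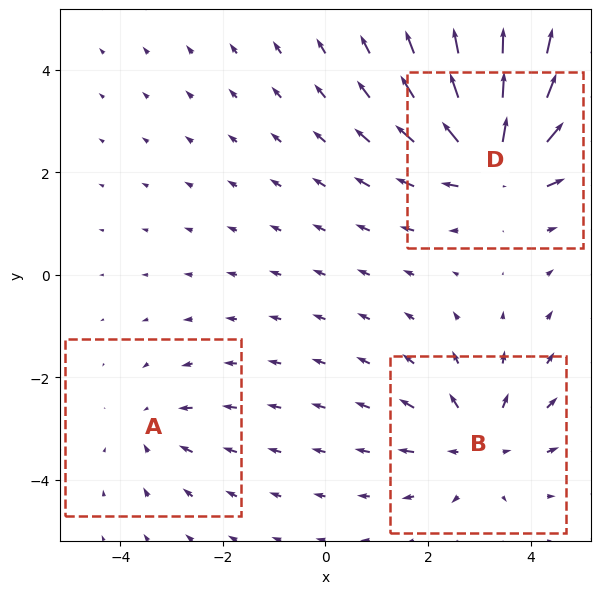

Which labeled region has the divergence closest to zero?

A

Divergence at each region's feature centre — A: about -2, B: about +3, D: about +4. Region A is closest to zero.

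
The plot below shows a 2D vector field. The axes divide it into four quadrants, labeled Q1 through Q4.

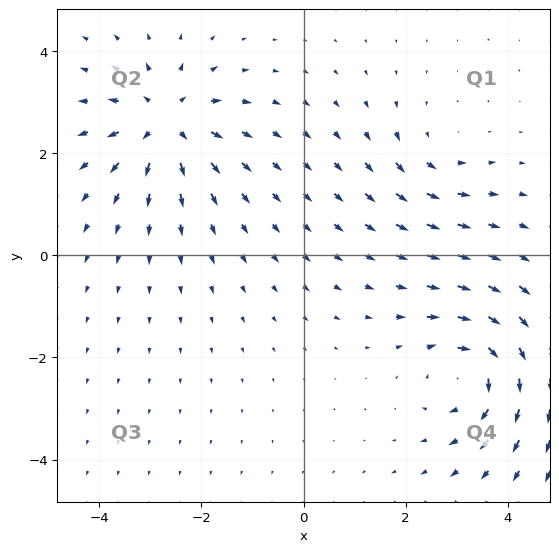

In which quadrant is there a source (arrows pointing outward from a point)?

The source sits at approximately (-2.7, 2.6), which lies in quadrant Q2. The divergence there is about +6, positive as expected for a source.

Q2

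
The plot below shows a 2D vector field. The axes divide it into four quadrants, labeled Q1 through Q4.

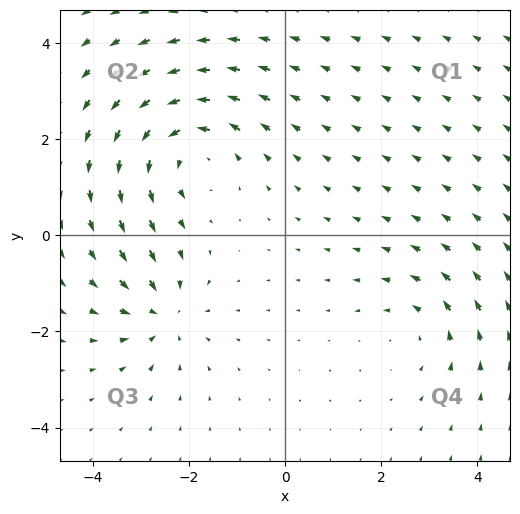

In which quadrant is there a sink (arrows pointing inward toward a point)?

The sink sits at approximately (-2.5, -1.6), which lies in quadrant Q3. The divergence there is about -3, negative as expected for a sink.

Q3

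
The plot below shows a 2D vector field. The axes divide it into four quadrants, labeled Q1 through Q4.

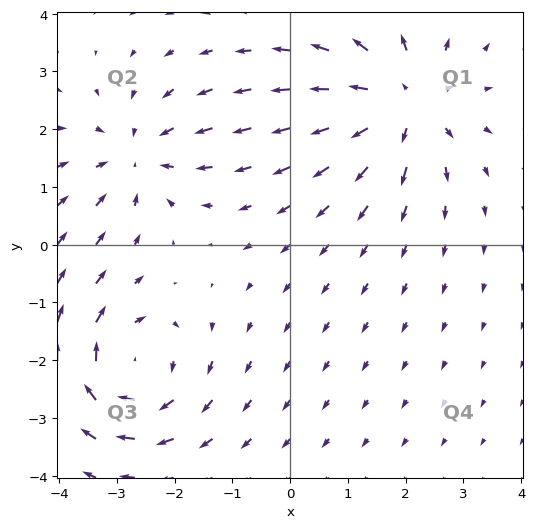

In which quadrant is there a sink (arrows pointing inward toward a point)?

The sink sits at approximately (-2.6, 1.5), which lies in quadrant Q2. The divergence there is about -4, negative as expected for a sink.

Q2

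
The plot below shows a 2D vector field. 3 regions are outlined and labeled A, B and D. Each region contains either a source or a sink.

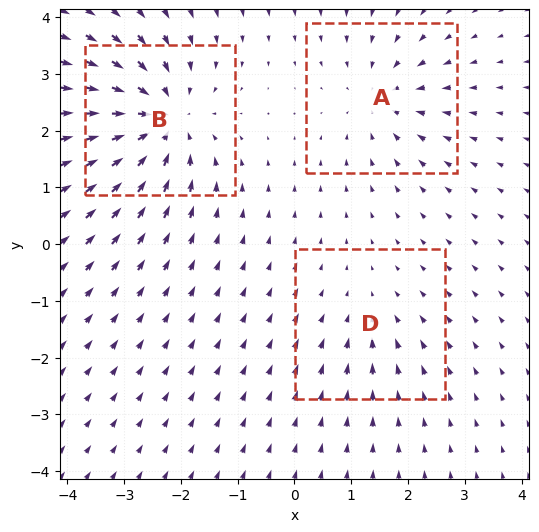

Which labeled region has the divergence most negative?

B

Divergence at each region's feature centre — A: about -3, B: about -5, D: about -2. Region B is most negative.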